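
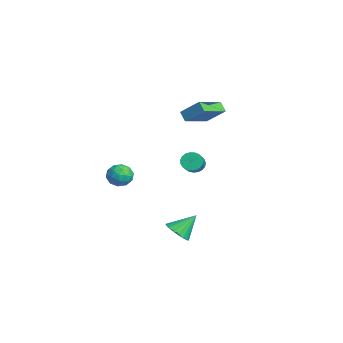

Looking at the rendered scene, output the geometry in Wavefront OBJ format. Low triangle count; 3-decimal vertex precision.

v -2.542 2.381 -0.881
v -2.185 2.259 -1.482
v -1.021 1.817 -0.7
v -1.378 1.939 -0.099
v -2.115 2.541 -1.426
v -0.952 2.098 -0.644
v -2.12 2.794 -1.275
v -0.956 2.352 -0.493
v -2.198 2.977 -1.056
v -1.034 2.535 -0.275
v -2.335 3.056 -0.807
v -1.171 2.614 -0.026
v -2.508 3.019 -0.571
v -1.344 2.577 0.211
v -2.687 2.871 -0.388
v -1.523 2.429 0.394
v -2.84 2.639 -0.29
v -1.677 2.197 0.491
v -2.943 2.362 -0.295
v -1.779 1.92 0.487
v -2.975 2.088 -0.401
v -1.812 1.646 0.381
v -2.933 1.865 -0.59
v -1.77 1.423 0.192
v -2.824 1.732 -0.829
v -1.66 1.289 -0.047
v -2.665 1.71 -1.077
v -1.501 1.268 -0.295
v -2.485 1.805 -1.291
v -1.322 1.362 -0.51
v -2.315 1.999 -1.434
v -1.152 1.556 -0.653
v -1.446 -1.917 -1.513
v -0.95 -1.859 -0.771
v -2.09 -3.101 -0.989
v -1.594 -3.043 -0.247
v -2.227 -2.433 -0.411
v -1.829 -1.702 -0.735
v -1.211 -3.258 -1.025
v -0.813 -2.527 -1.349
v -0.805 -2.688 -0.47
v -1.433 -2.178 -0.09
v -1.607 -2.782 -1.67
v -2.235 -2.272 -1.29
v -1.141 -1.784 -1.188
v -1.899 -3.176 -0.572
v -2.271 -2.817 -0.668
v -1.979 -2.783 -0.232
v -1.658 -1.692 -1.166
v -1.366 -1.657 -0.731
v -2.117 -1.995 -0.519
v -1.674 -3.303 -1.029
v -1.382 -3.268 -0.594
v -1.061 -2.177 -1.528
v -0.769 -2.143 -1.092
v -0.923 -2.965 -1.241
v -0.765 -2.237 -0.575
v -1.143 -2.933 -0.267
v -0.918 -3.06 -0.725
v -0.684 -2.63 -0.915
v -1.134 -1.937 -0.352
v -1.512 -2.633 -0.044
v -1.884 -2.275 -0.14
v -1.65 -1.845 -0.33
v -1.048 -2.425 -0.175
v -1.528 -2.327 -1.716
v -1.906 -3.023 -1.408
v -1.39 -3.115 -1.43
v -1.156 -2.685 -1.62
v -1.897 -2.027 -1.493
v -2.275 -2.723 -1.185
v -2.356 -2.33 -0.845
v -2.122 -1.9 -1.035
v -1.992 -2.535 -1.585
v 3.94 -0.198 -3.206
v 4.795 -0.342 -2.963
v 3.8 0.978 -2.014
v 4.828 -0.056 -3.241
v 4.686 0.202 -3.513
v 4.395 0.38 -3.723
v 4.015 0.445 -3.831
v 3.62 0.381 -3.815
v 3.288 0.203 -3.679
v 3.085 -0.054 -3.448
v 3.052 -0.34 -3.17
v 3.194 -0.598 -2.899
v 3.485 -0.777 -2.688
v 3.865 -0.841 -2.58
v 4.26 -0.778 -2.596
v 4.592 -0.6 -2.733
v -4.017 1.837 2.973
v -3.239 2.843 4.071
v -5.204 3.505 2.286
v -4.426 4.511 3.384
v -3.454 2.009 2.416
v -2.676 3.015 3.514
v -4.641 3.677 1.729
v -3.863 4.683 2.827
f 2 1 5
f 2 5 3
f 3 5 6
f 3 6 4
f 5 1 7
f 5 7 6
f 6 7 8
f 6 8 4
f 7 1 9
f 7 9 8
f 8 9 10
f 8 10 4
f 9 1 11
f 9 11 10
f 10 11 12
f 10 12 4
f 11 1 13
f 11 13 12
f 12 13 14
f 12 14 4
f 13 1 15
f 13 15 14
f 14 15 16
f 14 16 4
f 15 1 17
f 15 17 16
f 16 17 18
f 16 18 4
f 17 1 19
f 17 19 18
f 18 19 20
f 18 20 4
f 19 1 21
f 19 21 20
f 20 21 22
f 20 22 4
f 21 1 23
f 21 23 22
f 22 23 24
f 22 24 4
f 23 1 25
f 23 25 24
f 24 25 26
f 24 26 4
f 25 1 27
f 25 27 26
f 26 27 28
f 26 28 4
f 27 1 29
f 27 29 28
f 28 29 30
f 28 30 4
f 29 1 31
f 29 31 30
f 30 31 32
f 30 32 4
f 31 1 2
f 31 2 32
f 32 2 3
f 32 3 4
f 33 70 49
f 70 44 73
f 49 73 38
f 70 73 49
f 33 49 45
f 49 38 50
f 45 50 34
f 49 50 45
f 33 45 54
f 45 34 55
f 54 55 40
f 45 55 54
f 33 54 66
f 54 40 69
f 66 69 43
f 54 69 66
f 33 66 70
f 66 43 74
f 70 74 44
f 66 74 70
f 34 50 61
f 50 38 64
f 61 64 42
f 50 64 61
f 38 73 51
f 73 44 72
f 51 72 37
f 73 72 51
f 44 74 71
f 74 43 67
f 71 67 35
f 74 67 71
f 43 69 68
f 69 40 56
f 68 56 39
f 69 56 68
f 40 55 60
f 55 34 57
f 60 57 41
f 55 57 60
f 36 62 48
f 62 42 63
f 48 63 37
f 62 63 48
f 36 48 46
f 48 37 47
f 46 47 35
f 48 47 46
f 36 46 53
f 46 35 52
f 53 52 39
f 46 52 53
f 36 53 58
f 53 39 59
f 58 59 41
f 53 59 58
f 36 58 62
f 58 41 65
f 62 65 42
f 58 65 62
f 37 63 51
f 63 42 64
f 51 64 38
f 63 64 51
f 35 47 71
f 47 37 72
f 71 72 44
f 47 72 71
f 39 52 68
f 52 35 67
f 68 67 43
f 52 67 68
f 41 59 60
f 59 39 56
f 60 56 40
f 59 56 60
f 42 65 61
f 65 41 57
f 61 57 34
f 65 57 61
f 76 75 78
f 76 78 77
f 78 75 79
f 78 79 77
f 79 75 80
f 79 80 77
f 80 75 81
f 80 81 77
f 81 75 82
f 81 82 77
f 82 75 83
f 82 83 77
f 83 75 84
f 83 84 77
f 84 75 85
f 84 85 77
f 85 75 86
f 85 86 77
f 86 75 87
f 86 87 77
f 87 75 88
f 87 88 77
f 88 75 89
f 88 89 77
f 89 75 90
f 89 90 77
f 90 75 76
f 90 76 77
f 92 94 91
f 95 92 91
f 91 94 93
f 93 95 91
f 92 98 94
f 96 92 95
f 96 98 92
f 94 98 93
f 97 95 93
f 93 98 97
f 97 96 95
f 98 96 97



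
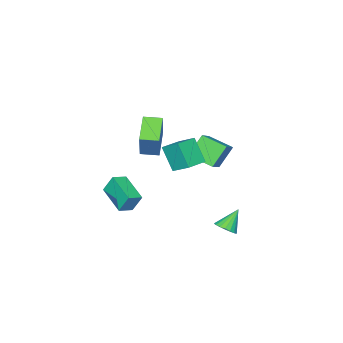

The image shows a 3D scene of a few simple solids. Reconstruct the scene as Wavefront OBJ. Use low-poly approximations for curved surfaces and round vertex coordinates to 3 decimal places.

v -2.343 -4.538 0.221
v -1.664 -3.883 1.996
v -3.027 -3.691 0.17
v -2.347 -3.036 1.945
v -1.073 -3.564 -0.625
v -0.393 -2.909 1.15
v -1.756 -2.717 -0.676
v -1.077 -2.062 1.099
v 2.338 -1.91 -1.103
v 2.059 -1.452 -0.041
v 2.852 -0.195 -1.708
v 2.573 0.263 -0.645
v 3.187 -2.063 -0.815
v 2.908 -1.605 0.248
v 3.701 -0.348 -1.419
v 3.422 0.11 -0.357
v -2.919 -1.099 -0.527
v -3.884 -0.977 0.679
v -3.351 0.307 -1.016
v -4.317 0.429 0.19
v -1.523 -0.309 0.51
v -2.489 -0.187 1.716
v -1.956 1.097 0.021
v -2.921 1.219 1.227
v -0.104 3.77 -2.74
v 0.391 3.551 -2.313
v -1.016 3.85 -1.64
v 0.426 3.856 -2.306
v 0.355 4.144 -2.386
v 0.193 4.358 -2.536
v -0.027 4.456 -2.725
v -0.263 4.417 -2.918
v -0.468 4.251 -3.076
v -0.6 3.989 -3.167
v -0.635 3.684 -3.173
v -0.564 3.396 -3.093
v -0.402 3.182 -2.944
v -0.181 3.085 -2.754
v 0.054 3.123 -2.561
v 0.259 3.289 -2.404
v 0.272 0.7 2.847
v 0.224 1.805 3.585
v 0.4 1.612 1.49
v 0.353 2.717 2.228
v 1.507 0.683 2.952
v 1.46 1.788 3.69
v 1.636 1.595 1.595
v 1.588 2.7 2.333
f 2 4 1
f 5 2 1
f 1 4 3
f 3 5 1
f 2 8 4
f 6 2 5
f 6 8 2
f 4 8 3
f 7 5 3
f 3 8 7
f 7 6 5
f 8 6 7
f 10 12 9
f 13 10 9
f 9 12 11
f 11 13 9
f 10 16 12
f 14 10 13
f 14 16 10
f 12 16 11
f 15 13 11
f 11 16 15
f 15 14 13
f 16 14 15
f 18 20 17
f 21 18 17
f 17 20 19
f 19 21 17
f 18 24 20
f 22 18 21
f 22 24 18
f 20 24 19
f 23 21 19
f 19 24 23
f 23 22 21
f 24 22 23
f 26 25 28
f 26 28 27
f 28 25 29
f 28 29 27
f 29 25 30
f 29 30 27
f 30 25 31
f 30 31 27
f 31 25 32
f 31 32 27
f 32 25 33
f 32 33 27
f 33 25 34
f 33 34 27
f 34 25 35
f 34 35 27
f 35 25 36
f 35 36 27
f 36 25 37
f 36 37 27
f 37 25 38
f 37 38 27
f 38 25 39
f 38 39 27
f 39 25 40
f 39 40 27
f 40 25 26
f 40 26 27
f 42 44 41
f 45 42 41
f 41 44 43
f 43 45 41
f 42 48 44
f 46 42 45
f 46 48 42
f 44 48 43
f 47 45 43
f 43 48 47
f 47 46 45
f 48 46 47



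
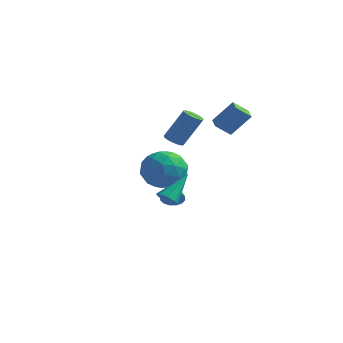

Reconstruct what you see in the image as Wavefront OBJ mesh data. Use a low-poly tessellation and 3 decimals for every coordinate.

v -0.869 1.956 -0.076
v -0.367 2.028 -0.335
v 0.412 2.596 1.337
v -0.091 2.524 1.596
v -0.489 2.271 -0.36
v 0.29 2.839 1.312
v -0.698 2.441 -0.321
v 0.081 3.009 1.351
v -0.946 2.501 -0.225
v -0.168 3.069 1.447
v -1.177 2.435 -0.095
v -0.399 3.003 1.577
v -1.338 2.26 0.039
v -0.559 2.828 1.711
v -1.391 2.015 0.147
v -0.612 2.583 1.819
v -1.324 1.756 0.203
v -0.546 2.325 1.876
v -1.154 1.544 0.196
v -0.375 2.112 1.868
v -0.918 1.425 0.127
v -0.139 1.993 1.799
v -0.671 1.429 0.011
v 0.108 1.997 1.683
v -0.469 1.553 -0.125
v 0.309 2.121 1.547
v -0.36 1.769 -0.25
v 0.419 2.337 1.422
v 0.85 0.176 -0.781
v 1.58 -0.81 -0.689
v -0.7 -1.01 -1.171
v 0.03 -1.996 -1.079
v -0.24 -1.334 -0.078
v 0.718 -0.601 0.164
v 0.162 -1.219 -2.024
v 1.12 -0.486 -1.782
v 1.155 -1.672 -1.457
v 0.907 -1.743 -0.254
v -0.027 -0.077 -1.606
v -0.275 -0.148 -0.403
v 1.351 -0.213 -0.7
v -0.471 -1.607 -1.16
v -0.63 -1.218 -0.571
v -0.201 -1.797 -0.517
v 0.845 -0.091 -0.199
v 1.274 -0.67 -0.145
v 0.204 -0.978 0.214
v -0.394 -1.15 -1.715
v 0.035 -1.729 -1.661
v 1.081 -0.023 -1.343
v 1.51 -0.602 -1.289
v 0.676 -0.842 -2.074
v 1.531 -1.299 -1.098
v 0.619 -1.996 -1.327
v 0.697 -1.539 -1.883
v 1.26 -1.108 -1.741
v 1.385 -1.341 -0.391
v 0.473 -2.038 -0.62
v 0.315 -1.649 -0.032
v 0.878 -1.218 0.11
v 1.135 -1.847 -0.842
v 0.407 0.218 -1.24
v -0.505 -0.479 -1.469
v 0.002 -0.602 -1.97
v 0.565 -0.171 -1.828
v 0.261 0.176 -0.533
v -0.651 -0.521 -0.762
v -0.38 -0.712 -0.119
v 0.183 -0.281 0.023
v -0.255 0.027 -1.018
v 2.307 0.662 1.801
v 3.124 1.178 2.974
v 1.739 1.326 1.904
v 2.556 1.842 3.078
v 2.844 1.218 1.182
v 3.661 1.734 2.356
v 2.276 1.882 1.286
v 3.093 2.398 2.459
v -0.888 1.862 -3.983
v -0.425 1.931 -3.547
v -1.772 3.338 -3.277
v -0.327 2.113 -3.806
v -0.379 2.228 -4.112
v -0.568 2.245 -4.384
v -0.843 2.159 -4.548
v -1.13 1.993 -4.561
v -1.352 1.793 -4.419
v -1.449 1.61 -4.16
v -1.397 1.495 -3.854
v -1.208 1.479 -3.582
v -0.933 1.565 -3.418
v -0.647 1.73 -3.405
v 2.778 -4.224 -1.322
v 3.266 -4.075 -1.597
v 3.102 -2.956 -0.058
v 2.914 -3.844 -1.738
v 2.482 -3.836 -1.636
v 2.224 -4.055 -1.349
v 2.289 -4.373 -1.047
v 2.641 -4.604 -0.906
v 3.073 -4.613 -1.008
v 3.332 -4.394 -1.294
f 2 1 5
f 2 5 3
f 3 5 6
f 3 6 4
f 5 1 7
f 5 7 6
f 6 7 8
f 6 8 4
f 7 1 9
f 7 9 8
f 8 9 10
f 8 10 4
f 9 1 11
f 9 11 10
f 10 11 12
f 10 12 4
f 11 1 13
f 11 13 12
f 12 13 14
f 12 14 4
f 13 1 15
f 13 15 14
f 14 15 16
f 14 16 4
f 15 1 17
f 15 17 16
f 16 17 18
f 16 18 4
f 17 1 19
f 17 19 18
f 18 19 20
f 18 20 4
f 19 1 21
f 19 21 20
f 20 21 22
f 20 22 4
f 21 1 23
f 21 23 22
f 22 23 24
f 22 24 4
f 23 1 25
f 23 25 24
f 24 25 26
f 24 26 4
f 25 1 27
f 25 27 26
f 26 27 28
f 26 28 4
f 27 1 2
f 27 2 28
f 28 2 3
f 28 3 4
f 29 66 45
f 66 40 69
f 45 69 34
f 66 69 45
f 29 45 41
f 45 34 46
f 41 46 30
f 45 46 41
f 29 41 50
f 41 30 51
f 50 51 36
f 41 51 50
f 29 50 62
f 50 36 65
f 62 65 39
f 50 65 62
f 29 62 66
f 62 39 70
f 66 70 40
f 62 70 66
f 30 46 57
f 46 34 60
f 57 60 38
f 46 60 57
f 34 69 47
f 69 40 68
f 47 68 33
f 69 68 47
f 40 70 67
f 70 39 63
f 67 63 31
f 70 63 67
f 39 65 64
f 65 36 52
f 64 52 35
f 65 52 64
f 36 51 56
f 51 30 53
f 56 53 37
f 51 53 56
f 32 58 44
f 58 38 59
f 44 59 33
f 58 59 44
f 32 44 42
f 44 33 43
f 42 43 31
f 44 43 42
f 32 42 49
f 42 31 48
f 49 48 35
f 42 48 49
f 32 49 54
f 49 35 55
f 54 55 37
f 49 55 54
f 32 54 58
f 54 37 61
f 58 61 38
f 54 61 58
f 33 59 47
f 59 38 60
f 47 60 34
f 59 60 47
f 31 43 67
f 43 33 68
f 67 68 40
f 43 68 67
f 35 48 64
f 48 31 63
f 64 63 39
f 48 63 64
f 37 55 56
f 55 35 52
f 56 52 36
f 55 52 56
f 38 61 57
f 61 37 53
f 57 53 30
f 61 53 57
f 72 74 71
f 75 72 71
f 71 74 73
f 73 75 71
f 72 78 74
f 76 72 75
f 76 78 72
f 74 78 73
f 77 75 73
f 73 78 77
f 77 76 75
f 78 76 77
f 80 79 82
f 80 82 81
f 82 79 83
f 82 83 81
f 83 79 84
f 83 84 81
f 84 79 85
f 84 85 81
f 85 79 86
f 85 86 81
f 86 79 87
f 86 87 81
f 87 79 88
f 87 88 81
f 88 79 89
f 88 89 81
f 89 79 90
f 89 90 81
f 90 79 91
f 90 91 81
f 91 79 92
f 91 92 81
f 92 79 80
f 92 80 81
f 94 93 96
f 94 96 95
f 96 93 97
f 96 97 95
f 97 93 98
f 97 98 95
f 98 93 99
f 98 99 95
f 99 93 100
f 99 100 95
f 100 93 101
f 100 101 95
f 101 93 102
f 101 102 95
f 102 93 94
f 102 94 95



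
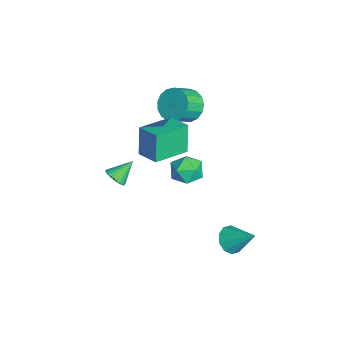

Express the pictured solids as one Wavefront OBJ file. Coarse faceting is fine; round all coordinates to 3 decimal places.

v 1.247 -2.407 -0.24
v 1.841 -2.251 -0.098
v 0.813 -1.513 0.6
v 1.794 -2.098 -0.285
v 1.664 -1.992 -0.465
v 1.471 -1.95 -0.611
v 1.243 -1.976 -0.7
v 1.016 -2.069 -0.719
v 0.824 -2.212 -0.665
v 0.697 -2.386 -0.546
v 0.653 -2.562 -0.381
v 0.699 -2.715 -0.194
v 0.829 -2.821 -0.014
v 1.022 -2.864 0.132
v 1.25 -2.837 0.221
v 1.477 -2.745 0.24
v 1.669 -2.601 0.186
v 1.797 -2.428 0.067
v -2.226 2.069 -2.803
v -1.56 2.071 -3.504
v -2.32 0.509 -2.896
v -1.654 0.511 -3.597
v -1.404 0.742 -2.692
v -1.346 1.706 -2.634
v -2.534 0.874 -3.766
v -2.476 1.838 -3.708
v -1.75 1.333 -4.099
v -1.052 1.251 -3.435
v -2.828 1.329 -2.965
v -2.13 1.247 -2.301
v -3.515 1.483 0.615
v -2.971 1.2 -0.161
v -2.36 0.373 0.568
v -2.905 0.657 1.345
v -2.72 1.554 0.03
v -2.11 0.727 0.759
v -2.652 1.891 0.355
v -2.041 1.065 1.084
v -2.781 2.136 0.74
v -2.171 1.309 1.469
v -3.079 2.23 1.096
v -2.468 1.404 1.826
v -3.476 2.154 1.342
v -2.866 1.328 2.072
v -3.883 1.924 1.422
v -3.272 1.098 2.151
v -4.205 1.593 1.317
v -3.595 0.767 2.046
v -4.369 1.237 1.051
v -3.759 0.41 1.78
v -4.338 0.937 0.685
v -3.727 0.111 1.415
v -4.118 0.762 0.304
v -3.508 -0.064 1.033
v -3.76 0.753 -0.007
v -3.15 -0.073 0.723
v -3.346 0.911 -0.175
v -2.736 0.084 0.555
v 3.082 3.079 -3.821
v 3.519 2.456 -3.546
v 3.878 4.141 -2.679
v 3.773 2.669 -3.921
v 3.762 3.039 -4.258
v 3.492 3.425 -4.428
v 3.065 3.678 -4.366
v 2.644 3.703 -4.095
v 2.391 3.49 -3.72
v 2.401 3.12 -3.383
v 2.672 2.734 -3.213
v 3.099 2.48 -3.275
v -0.661 -1.168 -0.359
v -1.173 -1.096 1.282
v -1.828 0.46 -0.794
v -2.34 0.532 0.847
v 0.32 -0.392 -0.087
v -0.192 -0.32 1.554
v -0.847 1.236 -0.522
v -1.359 1.308 1.119
f 2 1 4
f 2 4 3
f 4 1 5
f 4 5 3
f 5 1 6
f 5 6 3
f 6 1 7
f 6 7 3
f 7 1 8
f 7 8 3
f 8 1 9
f 8 9 3
f 9 1 10
f 9 10 3
f 10 1 11
f 10 11 3
f 11 1 12
f 11 12 3
f 12 1 13
f 12 13 3
f 13 1 14
f 13 14 3
f 14 1 15
f 14 15 3
f 15 1 16
f 15 16 3
f 16 1 17
f 16 17 3
f 17 1 18
f 17 18 3
f 18 1 2
f 18 2 3
f 19 30 24
f 19 24 20
f 19 20 26
f 19 26 29
f 19 29 30
f 20 24 28
f 24 30 23
f 30 29 21
f 29 26 25
f 26 20 27
f 22 28 23
f 22 23 21
f 22 21 25
f 22 25 27
f 22 27 28
f 23 28 24
f 21 23 30
f 25 21 29
f 27 25 26
f 28 27 20
f 32 31 35
f 32 35 33
f 33 35 36
f 33 36 34
f 35 31 37
f 35 37 36
f 36 37 38
f 36 38 34
f 37 31 39
f 37 39 38
f 38 39 40
f 38 40 34
f 39 31 41
f 39 41 40
f 40 41 42
f 40 42 34
f 41 31 43
f 41 43 42
f 42 43 44
f 42 44 34
f 43 31 45
f 43 45 44
f 44 45 46
f 44 46 34
f 45 31 47
f 45 47 46
f 46 47 48
f 46 48 34
f 47 31 49
f 47 49 48
f 48 49 50
f 48 50 34
f 49 31 51
f 49 51 50
f 50 51 52
f 50 52 34
f 51 31 53
f 51 53 52
f 52 53 54
f 52 54 34
f 53 31 55
f 53 55 54
f 54 55 56
f 54 56 34
f 55 31 57
f 55 57 56
f 56 57 58
f 56 58 34
f 57 31 32
f 57 32 58
f 58 32 33
f 58 33 34
f 60 59 62
f 60 62 61
f 62 59 63
f 62 63 61
f 63 59 64
f 63 64 61
f 64 59 65
f 64 65 61
f 65 59 66
f 65 66 61
f 66 59 67
f 66 67 61
f 67 59 68
f 67 68 61
f 68 59 69
f 68 69 61
f 69 59 70
f 69 70 61
f 70 59 60
f 70 60 61
f 72 74 71
f 75 72 71
f 71 74 73
f 73 75 71
f 72 78 74
f 76 72 75
f 76 78 72
f 74 78 73
f 77 75 73
f 73 78 77
f 77 76 75
f 78 76 77



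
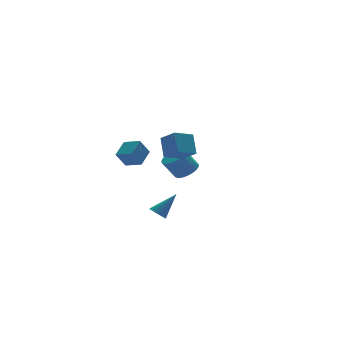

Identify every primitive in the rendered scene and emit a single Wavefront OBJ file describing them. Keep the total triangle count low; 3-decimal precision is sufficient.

v -0.951 -4.031 3.203
v -0.552 -4.973 3.868
v -0.728 -3.166 4.294
v -0.33 -4.108 4.959
v 0.27 -3.812 2.781
v 0.668 -4.754 3.446
v 0.492 -2.947 3.872
v 0.891 -3.889 4.537
v 0.93 0.763 -3.408
v 1.337 0.933 -3.816
v 2.19 0.857 -2.112
v 1.224 1.18 -3.724
v 1.044 1.332 -3.56
v 0.837 1.354 -3.361
v 0.652 1.24 -3.173
v 0.531 1.017 -3.039
v 0.501 0.735 -2.99
v 0.57 0.46 -3.036
v 0.721 0.254 -3.168
v 0.92 0.165 -3.355
v 1.121 0.213 -3.554
v 1.279 0.386 -3.72
v 1.357 0.646 -3.814
v 0.266 2.855 0.798
v 1.148 3.606 1.409
v -0.326 3.821 0.465
v 0.557 4.571 1.077
v 0.923 2.909 -0.217
v 1.806 3.659 0.395
v 0.332 3.874 -0.549
v 1.214 4.625 0.062
v 3.577 2.289 -0.954
v 4.084 1.747 -0.54
v 3.309 1.949 0.669
v 2.803 2.491 0.254
v 4.247 2.056 -0.486
v 3.473 2.258 0.723
v 4.295 2.405 -0.514
v 3.52 2.607 0.695
v 4.218 2.735 -0.618
v 3.444 2.936 0.591
v 4.031 2.987 -0.78
v 3.256 3.188 0.429
v 3.765 3.118 -0.972
v 2.99 3.319 0.237
v 3.467 3.106 -1.161
v 2.692 3.308 0.048
v 3.188 2.953 -1.315
v 2.413 3.155 -0.106
v 2.976 2.685 -1.406
v 2.201 2.887 -0.197
v 2.868 2.349 -1.419
v 2.093 2.55 -0.21
v 2.883 2.002 -1.352
v 2.108 2.204 -0.143
v 3.018 1.705 -1.216
v 2.243 1.907 -0.007
v 3.25 1.509 -1.035
v 2.475 1.711 0.174
v 3.538 1.448 -0.84
v 2.763 1.649 0.369
v 3.833 1.532 -0.665
v 3.058 1.734 0.544
f 2 4 1
f 5 2 1
f 1 4 3
f 3 5 1
f 2 8 4
f 6 2 5
f 6 8 2
f 4 8 3
f 7 5 3
f 3 8 7
f 7 6 5
f 8 6 7
f 10 9 12
f 10 12 11
f 12 9 13
f 12 13 11
f 13 9 14
f 13 14 11
f 14 9 15
f 14 15 11
f 15 9 16
f 15 16 11
f 16 9 17
f 16 17 11
f 17 9 18
f 17 18 11
f 18 9 19
f 18 19 11
f 19 9 20
f 19 20 11
f 20 9 21
f 20 21 11
f 21 9 22
f 21 22 11
f 22 9 23
f 22 23 11
f 23 9 10
f 23 10 11
f 25 27 24
f 28 25 24
f 24 27 26
f 26 28 24
f 25 31 27
f 29 25 28
f 29 31 25
f 27 31 26
f 30 28 26
f 26 31 30
f 30 29 28
f 31 29 30
f 33 32 36
f 33 36 34
f 34 36 37
f 34 37 35
f 36 32 38
f 36 38 37
f 37 38 39
f 37 39 35
f 38 32 40
f 38 40 39
f 39 40 41
f 39 41 35
f 40 32 42
f 40 42 41
f 41 42 43
f 41 43 35
f 42 32 44
f 42 44 43
f 43 44 45
f 43 45 35
f 44 32 46
f 44 46 45
f 45 46 47
f 45 47 35
f 46 32 48
f 46 48 47
f 47 48 49
f 47 49 35
f 48 32 50
f 48 50 49
f 49 50 51
f 49 51 35
f 50 32 52
f 50 52 51
f 51 52 53
f 51 53 35
f 52 32 54
f 52 54 53
f 53 54 55
f 53 55 35
f 54 32 56
f 54 56 55
f 55 56 57
f 55 57 35
f 56 32 58
f 56 58 57
f 57 58 59
f 57 59 35
f 58 32 60
f 58 60 59
f 59 60 61
f 59 61 35
f 60 32 62
f 60 62 61
f 61 62 63
f 61 63 35
f 62 32 33
f 62 33 63
f 63 33 34
f 63 34 35



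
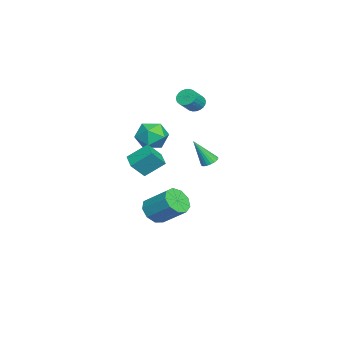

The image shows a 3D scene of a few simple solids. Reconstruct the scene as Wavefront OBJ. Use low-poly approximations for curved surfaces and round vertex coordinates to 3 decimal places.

v 3.834 3.135 2.085
v 4.306 2.911 1.915
v 3.966 2.225 3.655
v 4.379 3.101 2.019
v 4.357 3.297 2.135
v 4.244 3.465 2.241
v 4.061 3.576 2.321
v 3.838 3.611 2.36
v 3.615 3.563 2.351
v 3.429 3.442 2.297
v 3.313 3.267 2.205
v 3.288 3.069 2.093
v 3.356 2.883 1.979
v 3.507 2.741 1.884
v 3.715 2.666 1.823
v 3.943 2.673 1.808
v 4.152 2.759 1.84
v 1.743 -1.161 0.408
v 2.26 -1.856 1.391
v 1.489 0.013 1.372
v 2.006 -0.681 2.355
v 2.774 -0.739 0.165
v 3.291 -1.433 1.148
v 2.52 0.436 1.129
v 3.037 -0.259 2.112
v -4.378 1.138 3.167
v -3.957 1.01 2.662
v -3.081 0.554 3.508
v -3.502 0.682 4.013
v -3.889 1.255 2.724
v -3.013 0.799 3.57
v -3.896 1.482 2.854
v -3.02 1.026 3.699
v -3.976 1.657 3.031
v -3.101 1.201 3.877
v -4.118 1.752 3.229
v -3.242 1.296 4.075
v -4.299 1.754 3.418
v -3.423 1.298 4.263
v -4.492 1.663 3.568
v -3.616 1.207 4.414
v -4.668 1.491 3.658
v -3.792 1.035 4.503
v -4.799 1.266 3.672
v -3.923 0.81 4.518
v -4.867 1.021 3.61
v -3.991 0.565 4.456
v -4.86 0.794 3.481
v -3.984 0.338 4.326
v -4.779 0.619 3.303
v -3.904 0.163 4.149
v -4.638 0.524 3.105
v -3.762 0.068 3.951
v -4.457 0.522 2.917
v -3.581 0.066 3.762
v -4.264 0.613 2.766
v -3.388 0.157 3.612
v -4.088 0.785 2.677
v -3.212 0.329 3.522
v -3.949 -0.939 1.489
v -3.164 -0.561 0.729
v -4.396 -2.339 0.331
v -3.611 -1.961 -0.429
v -3.269 -2.423 0.574
v -2.992 -1.558 1.29
v -4.568 -1.342 -0.23
v -4.291 -0.477 0.486
v -3.546 -0.81 -0.333
v -2.743 -1.478 0.164
v -4.817 -1.422 0.896
v -4.014 -2.09 1.393
v -0.988 -0.806 -4.482
v -0.337 -1.444 -4.047
v 0.26 0.029 -2.784
v -0.392 0.666 -3.218
v -0.031 -1.116 -4.573
v 0.565 0.357 -3.31
v -0.174 -0.643 -5.056
v 0.423 0.829 -3.793
v -0.698 -0.247 -5.271
v -0.101 1.226 -4.008
v -1.358 -0.112 -5.116
v -0.761 1.36 -3.853
v -1.845 -0.303 -4.664
v -1.248 1.17 -3.401
v -1.931 -0.728 -4.127
v -1.334 0.744 -2.864
v -1.576 -1.191 -3.756
v -0.98 0.282 -2.493
v -0.947 -1.473 -3.724
v -0.35 -0 -2.461
f 2 1 4
f 2 4 3
f 4 1 5
f 4 5 3
f 5 1 6
f 5 6 3
f 6 1 7
f 6 7 3
f 7 1 8
f 7 8 3
f 8 1 9
f 8 9 3
f 9 1 10
f 9 10 3
f 10 1 11
f 10 11 3
f 11 1 12
f 11 12 3
f 12 1 13
f 12 13 3
f 13 1 14
f 13 14 3
f 14 1 15
f 14 15 3
f 15 1 16
f 15 16 3
f 16 1 17
f 16 17 3
f 17 1 2
f 17 2 3
f 19 21 18
f 22 19 18
f 18 21 20
f 20 22 18
f 19 25 21
f 23 19 22
f 23 25 19
f 21 25 20
f 24 22 20
f 20 25 24
f 24 23 22
f 25 23 24
f 27 26 30
f 27 30 28
f 28 30 31
f 28 31 29
f 30 26 32
f 30 32 31
f 31 32 33
f 31 33 29
f 32 26 34
f 32 34 33
f 33 34 35
f 33 35 29
f 34 26 36
f 34 36 35
f 35 36 37
f 35 37 29
f 36 26 38
f 36 38 37
f 37 38 39
f 37 39 29
f 38 26 40
f 38 40 39
f 39 40 41
f 39 41 29
f 40 26 42
f 40 42 41
f 41 42 43
f 41 43 29
f 42 26 44
f 42 44 43
f 43 44 45
f 43 45 29
f 44 26 46
f 44 46 45
f 45 46 47
f 45 47 29
f 46 26 48
f 46 48 47
f 47 48 49
f 47 49 29
f 48 26 50
f 48 50 49
f 49 50 51
f 49 51 29
f 50 26 52
f 50 52 51
f 51 52 53
f 51 53 29
f 52 26 54
f 52 54 53
f 53 54 55
f 53 55 29
f 54 26 56
f 54 56 55
f 55 56 57
f 55 57 29
f 56 26 58
f 56 58 57
f 57 58 59
f 57 59 29
f 58 26 27
f 58 27 59
f 59 27 28
f 59 28 29
f 60 71 65
f 60 65 61
f 60 61 67
f 60 67 70
f 60 70 71
f 61 65 69
f 65 71 64
f 71 70 62
f 70 67 66
f 67 61 68
f 63 69 64
f 63 64 62
f 63 62 66
f 63 66 68
f 63 68 69
f 64 69 65
f 62 64 71
f 66 62 70
f 68 66 67
f 69 68 61
f 73 72 76
f 73 76 74
f 74 76 77
f 74 77 75
f 76 72 78
f 76 78 77
f 77 78 79
f 77 79 75
f 78 72 80
f 78 80 79
f 79 80 81
f 79 81 75
f 80 72 82
f 80 82 81
f 81 82 83
f 81 83 75
f 82 72 84
f 82 84 83
f 83 84 85
f 83 85 75
f 84 72 86
f 84 86 85
f 85 86 87
f 85 87 75
f 86 72 88
f 86 88 87
f 87 88 89
f 87 89 75
f 88 72 90
f 88 90 89
f 89 90 91
f 89 91 75
f 90 72 73
f 90 73 91
f 91 73 74
f 91 74 75



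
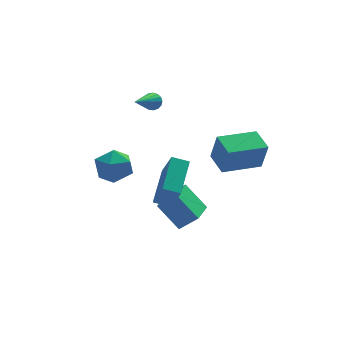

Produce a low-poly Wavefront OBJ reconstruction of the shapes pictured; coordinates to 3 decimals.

v -0.415 -1.958 -2.41
v -1.193 -1.028 -1.205
v 0.549 -0.509 -2.907
v -0.229 0.422 -1.701
v 0.449 -2.262 -1.619
v -0.329 -1.331 -0.413
v 1.413 -0.812 -2.115
v 0.635 0.118 -0.91
v -0.091 2.967 3.433
v 0.237 2.561 3.339
v -1.409 1.653 4.527
v 0.321 2.658 3.558
v 0.312 2.826 3.748
v 0.21 3.026 3.865
v 0.039 3.213 3.884
v -0.161 3.343 3.8
v -0.345 3.388 3.631
v -0.471 3.336 3.417
v -0.51 3.2 3.206
v -0.452 3.01 3.048
v -0.312 2.811 2.978
v -0.121 2.647 3.011
v 0.077 2.557 3.142
v -1.961 -2.73 0.511
v -1.786 -3.595 2.045
v -0.95 -1.07 1.332
v -0.775 -1.935 2.866
v -1.185 -3.065 0.234
v -1.01 -3.93 1.768
v -0.174 -1.405 1.055
v 0.001 -2.27 2.589
v -3.763 0.157 1.156
v -2.712 0.239 1.033
v -3.528 -1.039 2.367
v -2.477 -0.957 2.244
v -3.025 -0.156 2.676
v -3.17 0.583 1.927
v -3.07 -1.383 1.473
v -3.215 -0.644 0.724
v -2.283 -0.713 1.229
v -2.255 0.046 1.972
v -3.985 -0.846 1.428
v -3.957 -0.087 2.171
v 1.737 -1.926 1.174
v 1.938 -2.234 2.721
v 1.635 -0.618 1.448
v 1.836 -0.926 2.995
v 3.824 -1.714 0.945
v 4.025 -2.022 2.492
v 3.722 -0.406 1.219
v 3.923 -0.714 2.766
f 2 4 1
f 5 2 1
f 1 4 3
f 3 5 1
f 2 8 4
f 6 2 5
f 6 8 2
f 4 8 3
f 7 5 3
f 3 8 7
f 7 6 5
f 8 6 7
f 10 9 12
f 10 12 11
f 12 9 13
f 12 13 11
f 13 9 14
f 13 14 11
f 14 9 15
f 14 15 11
f 15 9 16
f 15 16 11
f 16 9 17
f 16 17 11
f 17 9 18
f 17 18 11
f 18 9 19
f 18 19 11
f 19 9 20
f 19 20 11
f 20 9 21
f 20 21 11
f 21 9 22
f 21 22 11
f 22 9 23
f 22 23 11
f 23 9 10
f 23 10 11
f 25 27 24
f 28 25 24
f 24 27 26
f 26 28 24
f 25 31 27
f 29 25 28
f 29 31 25
f 27 31 26
f 30 28 26
f 26 31 30
f 30 29 28
f 31 29 30
f 32 43 37
f 32 37 33
f 32 33 39
f 32 39 42
f 32 42 43
f 33 37 41
f 37 43 36
f 43 42 34
f 42 39 38
f 39 33 40
f 35 41 36
f 35 36 34
f 35 34 38
f 35 38 40
f 35 40 41
f 36 41 37
f 34 36 43
f 38 34 42
f 40 38 39
f 41 40 33
f 45 47 44
f 48 45 44
f 44 47 46
f 46 48 44
f 45 51 47
f 49 45 48
f 49 51 45
f 47 51 46
f 50 48 46
f 46 51 50
f 50 49 48
f 51 49 50



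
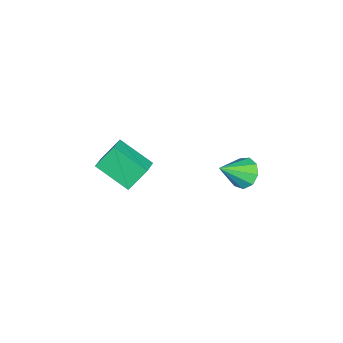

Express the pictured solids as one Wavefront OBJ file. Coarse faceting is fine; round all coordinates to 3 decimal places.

v 0.141 -2.632 -3.027
v -0.359 -1.763 -1.898
v 0.858 -0.945 -4.009
v 0.358 -0.076 -2.88
v 1.282 -2.764 -2.42
v 0.782 -1.895 -1.291
v 1.999 -1.077 -3.402
v 1.499 -0.208 -2.273
v 3.226 4.501 0.031
v 3.949 4.539 -0.433
v 4.014 3.399 1.169
v 3.95 4.962 -0.025
v 3.612 5.169 0.41
v 3.094 5.064 0.667
v 2.637 4.696 0.626
v 2.456 4.236 0.307
v 2.635 3.9 -0.142
v 3.091 3.846 -0.51
v 3.61 4.098 -0.625
f 2 4 1
f 5 2 1
f 1 4 3
f 3 5 1
f 2 8 4
f 6 2 5
f 6 8 2
f 4 8 3
f 7 5 3
f 3 8 7
f 7 6 5
f 8 6 7
f 10 9 12
f 10 12 11
f 12 9 13
f 12 13 11
f 13 9 14
f 13 14 11
f 14 9 15
f 14 15 11
f 15 9 16
f 15 16 11
f 16 9 17
f 16 17 11
f 17 9 18
f 17 18 11
f 18 9 19
f 18 19 11
f 19 9 10
f 19 10 11



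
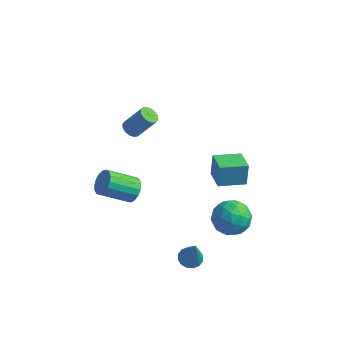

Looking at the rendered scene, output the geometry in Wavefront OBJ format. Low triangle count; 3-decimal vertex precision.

v -2.198 0.78 -3.638
v -1.763 0.907 -2.99
v -3.047 -0.074 -1.935
v -3.482 -0.2 -2.582
v -1.998 1.203 -3.001
v -3.282 0.222 -1.946
v -2.278 1.402 -3.157
v -3.563 0.422 -2.102
v -2.541 1.459 -3.424
v -3.825 0.478 -2.369
v -2.724 1.361 -3.739
v -4.009 0.38 -2.684
v -2.787 1.129 -4.031
v -4.072 0.148 -2.976
v -2.716 0.818 -4.233
v -4 -0.163 -3.178
v -2.525 0.498 -4.299
v -3.809 -0.483 -3.244
v -2.26 0.242 -4.213
v -3.544 -0.738 -3.158
v -1.98 0.111 -3.995
v -3.264 -0.87 -2.94
v -1.75 0.132 -3.695
v -3.035 -0.849 -2.64
v -1.623 0.302 -3.383
v -2.907 -0.679 -2.327
v -1.628 0.582 -3.128
v -2.912 -0.399 -2.073
v 2.882 -2.527 -3.653
v 3.294 -3 -3.859
v 3.338 -2.893 -1.907
v 3.484 -2.716 -3.849
v 3.512 -2.381 -3.786
v 3.372 -2.086 -3.688
v 3.1 -1.909 -3.58
v 2.77 -1.897 -3.491
v 2.471 -2.055 -3.446
v 2.281 -2.339 -3.456
v 2.253 -2.673 -3.519
v 2.393 -2.969 -3.617
v 2.665 -3.146 -3.725
v 2.995 -3.157 -3.814
v 3.006 1.787 -3.256
v 4.123 1.758 -3.459
v 2.997 -0.038 -3.041
v 4.114 -0.067 -3.244
v 3.723 0.401 -2.286
v 3.729 1.529 -2.419
v 3.391 0.191 -4.081
v 3.397 1.319 -4.214
v 4.361 0.772 -3.969
v 4.566 0.901 -2.86
v 2.554 0.819 -3.64
v 2.759 0.948 -2.531
v 3.565 1.933 -3.376
v 3.555 -0.213 -3.124
v 3.325 0.062 -2.561
v 3.982 0.045 -2.68
v 3.333 1.798 -2.765
v 3.99 1.781 -2.884
v 3.755 0.983 -2.195
v 3.13 -0.061 -3.616
v 3.787 -0.078 -3.735
v 3.138 1.675 -3.82
v 3.795 1.658 -3.939
v 3.365 0.737 -4.305
v 4.361 1.336 -3.796
v 4.357 0.263 -3.669
v 3.932 0.415 -4.161
v 3.935 1.078 -4.239
v 4.482 1.412 -3.143
v 4.477 0.339 -3.017
v 4.248 0.614 -2.454
v 4.251 1.277 -2.532
v 4.622 0.832 -3.443
v 2.643 1.381 -3.483
v 2.638 0.308 -3.357
v 2.869 0.443 -3.968
v 2.872 1.106 -4.046
v 2.763 1.457 -2.831
v 2.759 0.384 -2.704
v 3.185 0.642 -2.261
v 3.188 1.305 -2.339
v 2.498 0.888 -3.057
v 1.87 2.713 -3.144
v 1.8 3.066 -1.853
v 0.951 3.743 -3.476
v 0.881 4.097 -2.185
v 3.079 3.723 -3.355
v 3.009 4.077 -2.064
v 2.16 4.754 -3.687
v 2.09 5.107 -2.396
v -2.268 0.85 1.802
v -1.889 0.461 1.663
v -1.012 0.862 2.94
v -1.392 1.25 3.078
v -1.803 0.703 1.528
v -0.926 1.104 2.805
v -1.841 0.983 1.466
v -0.964 1.384 2.743
v -1.993 1.228 1.494
v -1.117 1.629 2.771
v -2.22 1.371 1.604
v -1.343 1.772 2.881
v -2.459 1.375 1.768
v -1.582 1.776 3.045
v -2.648 1.238 1.94
v -1.771 1.639 3.217
v -2.734 0.996 2.075
v -1.857 1.397 3.352
v -2.696 0.716 2.137
v -1.819 1.117 3.414
v -2.543 0.471 2.109
v -1.667 0.872 3.386
v -2.317 0.328 1.999
v -1.44 0.729 3.276
v -2.078 0.324 1.835
v -1.201 0.725 3.112
f 2 1 5
f 2 5 3
f 3 5 6
f 3 6 4
f 5 1 7
f 5 7 6
f 6 7 8
f 6 8 4
f 7 1 9
f 7 9 8
f 8 9 10
f 8 10 4
f 9 1 11
f 9 11 10
f 10 11 12
f 10 12 4
f 11 1 13
f 11 13 12
f 12 13 14
f 12 14 4
f 13 1 15
f 13 15 14
f 14 15 16
f 14 16 4
f 15 1 17
f 15 17 16
f 16 17 18
f 16 18 4
f 17 1 19
f 17 19 18
f 18 19 20
f 18 20 4
f 19 1 21
f 19 21 20
f 20 21 22
f 20 22 4
f 21 1 23
f 21 23 22
f 22 23 24
f 22 24 4
f 23 1 25
f 23 25 24
f 24 25 26
f 24 26 4
f 25 1 27
f 25 27 26
f 26 27 28
f 26 28 4
f 27 1 2
f 27 2 28
f 28 2 3
f 28 3 4
f 30 29 32
f 30 32 31
f 32 29 33
f 32 33 31
f 33 29 34
f 33 34 31
f 34 29 35
f 34 35 31
f 35 29 36
f 35 36 31
f 36 29 37
f 36 37 31
f 37 29 38
f 37 38 31
f 38 29 39
f 38 39 31
f 39 29 40
f 39 40 31
f 40 29 41
f 40 41 31
f 41 29 42
f 41 42 31
f 42 29 30
f 42 30 31
f 43 80 59
f 80 54 83
f 59 83 48
f 80 83 59
f 43 59 55
f 59 48 60
f 55 60 44
f 59 60 55
f 43 55 64
f 55 44 65
f 64 65 50
f 55 65 64
f 43 64 76
f 64 50 79
f 76 79 53
f 64 79 76
f 43 76 80
f 76 53 84
f 80 84 54
f 76 84 80
f 44 60 71
f 60 48 74
f 71 74 52
f 60 74 71
f 48 83 61
f 83 54 82
f 61 82 47
f 83 82 61
f 54 84 81
f 84 53 77
f 81 77 45
f 84 77 81
f 53 79 78
f 79 50 66
f 78 66 49
f 79 66 78
f 50 65 70
f 65 44 67
f 70 67 51
f 65 67 70
f 46 72 58
f 72 52 73
f 58 73 47
f 72 73 58
f 46 58 56
f 58 47 57
f 56 57 45
f 58 57 56
f 46 56 63
f 56 45 62
f 63 62 49
f 56 62 63
f 46 63 68
f 63 49 69
f 68 69 51
f 63 69 68
f 46 68 72
f 68 51 75
f 72 75 52
f 68 75 72
f 47 73 61
f 73 52 74
f 61 74 48
f 73 74 61
f 45 57 81
f 57 47 82
f 81 82 54
f 57 82 81
f 49 62 78
f 62 45 77
f 78 77 53
f 62 77 78
f 51 69 70
f 69 49 66
f 70 66 50
f 69 66 70
f 52 75 71
f 75 51 67
f 71 67 44
f 75 67 71
f 86 88 85
f 89 86 85
f 85 88 87
f 87 89 85
f 86 92 88
f 90 86 89
f 90 92 86
f 88 92 87
f 91 89 87
f 87 92 91
f 91 90 89
f 92 90 91
f 94 93 97
f 94 97 95
f 95 97 98
f 95 98 96
f 97 93 99
f 97 99 98
f 98 99 100
f 98 100 96
f 99 93 101
f 99 101 100
f 100 101 102
f 100 102 96
f 101 93 103
f 101 103 102
f 102 103 104
f 102 104 96
f 103 93 105
f 103 105 104
f 104 105 106
f 104 106 96
f 105 93 107
f 105 107 106
f 106 107 108
f 106 108 96
f 107 93 109
f 107 109 108
f 108 109 110
f 108 110 96
f 109 93 111
f 109 111 110
f 110 111 112
f 110 112 96
f 111 93 113
f 111 113 112
f 112 113 114
f 112 114 96
f 113 93 115
f 113 115 114
f 114 115 116
f 114 116 96
f 115 93 117
f 115 117 116
f 116 117 118
f 116 118 96
f 117 93 94
f 117 94 118
f 118 94 95
f 118 95 96



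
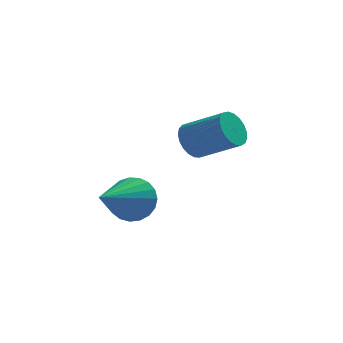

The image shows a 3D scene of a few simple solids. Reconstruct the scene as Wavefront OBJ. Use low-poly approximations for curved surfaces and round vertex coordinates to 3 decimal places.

v 2.426 2.014 -1.257
v 2.849 2.3 -1.766
v 4.156 1.711 -1.011
v 3.734 1.426 -0.503
v 2.833 2.522 -1.565
v 4.14 1.933 -0.811
v 2.747 2.657 -1.312
v 4.054 2.068 -0.558
v 2.606 2.68 -1.049
v 3.913 2.091 -0.295
v 2.434 2.588 -0.822
v 3.741 1.999 -0.068
v 2.26 2.397 -0.67
v 3.567 1.808 0.084
v 2.115 2.14 -0.62
v 3.422 1.551 0.134
v 2.024 1.861 -0.68
v 3.331 1.272 0.074
v 2.003 1.609 -0.84
v 3.31 1.02 -0.085
v 2.054 1.427 -1.072
v 3.362 0.838 -0.317
v 2.171 1.346 -1.336
v 3.478 0.757 -0.581
v 2.331 1.381 -1.586
v 3.638 0.792 -0.832
v 2.508 1.526 -1.78
v 3.815 0.937 -1.025
v 2.671 1.755 -1.883
v 3.978 1.166 -1.128
v 2.791 2.029 -1.878
v 4.098 1.44 -1.123
v 0.708 -0.795 -2.697
v 1.207 -0.749 -1.998
v -0.168 -2.425 -1.963
v 0.924 -0.553 -1.9
v 0.603 -0.399 -1.941
v 0.301 -0.313 -2.112
v 0.069 -0.311 -2.384
v -0.052 -0.393 -2.71
v -0.042 -0.544 -3.034
v 0.097 -0.738 -3.3
v 0.342 -0.943 -3.461
v 0.651 -1.122 -3.49
v 0.969 -1.244 -3.382
v 1.242 -1.289 -3.156
v 1.423 -1.248 -2.85
v 1.48 -1.129 -2.517
v 1.403 -0.952 -2.216
f 2 1 5
f 2 5 3
f 3 5 6
f 3 6 4
f 5 1 7
f 5 7 6
f 6 7 8
f 6 8 4
f 7 1 9
f 7 9 8
f 8 9 10
f 8 10 4
f 9 1 11
f 9 11 10
f 10 11 12
f 10 12 4
f 11 1 13
f 11 13 12
f 12 13 14
f 12 14 4
f 13 1 15
f 13 15 14
f 14 15 16
f 14 16 4
f 15 1 17
f 15 17 16
f 16 17 18
f 16 18 4
f 17 1 19
f 17 19 18
f 18 19 20
f 18 20 4
f 19 1 21
f 19 21 20
f 20 21 22
f 20 22 4
f 21 1 23
f 21 23 22
f 22 23 24
f 22 24 4
f 23 1 25
f 23 25 24
f 24 25 26
f 24 26 4
f 25 1 27
f 25 27 26
f 26 27 28
f 26 28 4
f 27 1 29
f 27 29 28
f 28 29 30
f 28 30 4
f 29 1 31
f 29 31 30
f 30 31 32
f 30 32 4
f 31 1 2
f 31 2 32
f 32 2 3
f 32 3 4
f 34 33 36
f 34 36 35
f 36 33 37
f 36 37 35
f 37 33 38
f 37 38 35
f 38 33 39
f 38 39 35
f 39 33 40
f 39 40 35
f 40 33 41
f 40 41 35
f 41 33 42
f 41 42 35
f 42 33 43
f 42 43 35
f 43 33 44
f 43 44 35
f 44 33 45
f 44 45 35
f 45 33 46
f 45 46 35
f 46 33 47
f 46 47 35
f 47 33 48
f 47 48 35
f 48 33 49
f 48 49 35
f 49 33 34
f 49 34 35



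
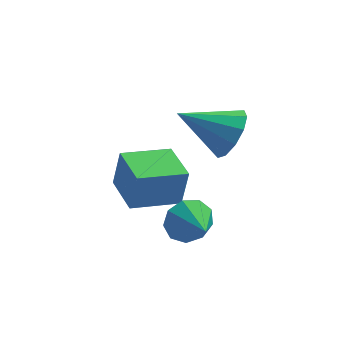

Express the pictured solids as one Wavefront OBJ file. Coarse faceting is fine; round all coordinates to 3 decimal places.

v 3.364 2.605 0.722
v 3.794 1.991 1.443
v 1.596 2.535 1.718
v 3.874 2.602 1.628
v 3.76 3.213 1.467
v 3.493 3.592 1.021
v 3.178 3.594 0.461
v 2.933 3.218 0.001
v 2.853 2.608 -0.184
v 2.968 1.997 -0.023
v 3.234 1.617 0.423
v 3.55 1.615 0.983
v 2.075 1.146 -2.621
v 2.551 1.064 -3.381
v 2.705 -0.026 -2.099
v 2.859 1.41 -2.975
v 2.801 1.633 -2.405
v 2.402 1.628 -1.935
v 1.851 1.398 -1.787
v 1.404 1.05 -2.029
v 1.272 0.747 -2.548
v 1.515 0.631 -3.102
v 2.02 0.756 -3.431
v -0.026 2.788 -3.528
v 0.227 2.867 -1.991
v -0.748 4.326 -3.488
v -0.495 4.405 -1.951
v 1.675 3.595 -3.849
v 1.928 3.674 -2.312
v 0.953 5.133 -3.809
v 1.206 5.212 -2.272
f 2 1 4
f 2 4 3
f 4 1 5
f 4 5 3
f 5 1 6
f 5 6 3
f 6 1 7
f 6 7 3
f 7 1 8
f 7 8 3
f 8 1 9
f 8 9 3
f 9 1 10
f 9 10 3
f 10 1 11
f 10 11 3
f 11 1 12
f 11 12 3
f 12 1 2
f 12 2 3
f 14 13 16
f 14 16 15
f 16 13 17
f 16 17 15
f 17 13 18
f 17 18 15
f 18 13 19
f 18 19 15
f 19 13 20
f 19 20 15
f 20 13 21
f 20 21 15
f 21 13 22
f 21 22 15
f 22 13 23
f 22 23 15
f 23 13 14
f 23 14 15
f 25 27 24
f 28 25 24
f 24 27 26
f 26 28 24
f 25 31 27
f 29 25 28
f 29 31 25
f 27 31 26
f 30 28 26
f 26 31 30
f 30 29 28
f 31 29 30



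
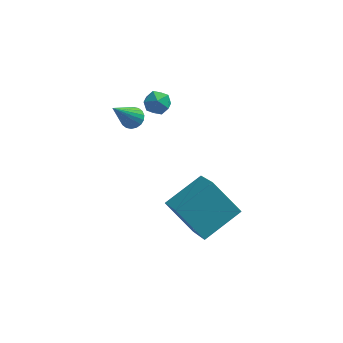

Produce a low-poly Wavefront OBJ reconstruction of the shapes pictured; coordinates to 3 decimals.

v -2.893 1.508 -2.702
v -2.382 1.518 -2.474
v -3.607 0.512 -1.058
v -2.484 1.729 -2.39
v -2.667 1.897 -2.368
v -2.895 1.987 -2.412
v -3.123 1.983 -2.513
v -3.305 1.885 -2.652
v -3.406 1.712 -2.801
v -3.405 1.499 -2.93
v -3.303 1.287 -3.013
v -3.12 1.12 -3.036
v -2.892 1.029 -2.992
v -2.664 1.033 -2.89
v -2.482 1.132 -2.751
v -2.381 1.305 -2.603
v -1.965 1.195 -0.405
v -1.647 1.572 -0.863
v -1.873 0.328 -1.057
v -1.555 0.705 -1.515
v -1.254 0.559 -0.931
v -1.311 1.095 -0.528
v -2.209 0.805 -1.392
v -2.266 1.341 -0.989
v -1.798 1.331 -1.472
v -1.208 1.18 -1.187
v -2.312 0.72 -0.733
v -1.722 0.569 -0.448
v 0.695 -4.955 -4.012
v -0.525 -4.358 -2.756
v 0.109 -3.356 -5.341
v -1.11 -2.758 -4.085
v 2.09 -3.782 -3.215
v 0.871 -3.184 -1.959
v 1.505 -2.182 -4.544
v 0.285 -1.585 -3.288
f 2 1 4
f 2 4 3
f 4 1 5
f 4 5 3
f 5 1 6
f 5 6 3
f 6 1 7
f 6 7 3
f 7 1 8
f 7 8 3
f 8 1 9
f 8 9 3
f 9 1 10
f 9 10 3
f 10 1 11
f 10 11 3
f 11 1 12
f 11 12 3
f 12 1 13
f 12 13 3
f 13 1 14
f 13 14 3
f 14 1 15
f 14 15 3
f 15 1 16
f 15 16 3
f 16 1 2
f 16 2 3
f 17 28 22
f 17 22 18
f 17 18 24
f 17 24 27
f 17 27 28
f 18 22 26
f 22 28 21
f 28 27 19
f 27 24 23
f 24 18 25
f 20 26 21
f 20 21 19
f 20 19 23
f 20 23 25
f 20 25 26
f 21 26 22
f 19 21 28
f 23 19 27
f 25 23 24
f 26 25 18
f 30 32 29
f 33 30 29
f 29 32 31
f 31 33 29
f 30 36 32
f 34 30 33
f 34 36 30
f 32 36 31
f 35 33 31
f 31 36 35
f 35 34 33
f 36 34 35



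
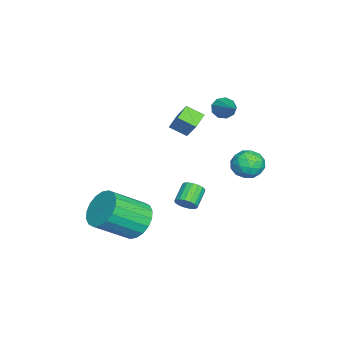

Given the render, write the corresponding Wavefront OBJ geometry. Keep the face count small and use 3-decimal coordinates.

v -2.131 3.459 -0.075
v -1.476 3.349 -0.591
v -2.244 2.111 0.071
v -1.589 2.001 -0.445
v -1.472 2.336 0.318
v -1.402 3.169 0.228
v -2.318 2.291 -0.748
v -2.248 3.124 -0.838
v -1.591 2.627 -1.006
v -1.068 2.654 -0.348
v -2.652 2.806 -0.172
v -2.129 2.833 0.486
v -1.794 3.523 -0.346
v -1.926 1.937 -0.174
v -1.858 2.134 0.274
v -1.472 2.069 -0.029
v -1.75 3.417 0.135
v -1.365 3.352 -0.168
v -1.363 2.756 0.366
v -2.355 2.108 -0.352
v -1.97 2.043 -0.655
v -2.248 3.391 -0.491
v -1.862 3.326 -0.794
v -2.357 2.704 -0.886
v -1.476 3.033 -0.893
v -1.543 2.241 -0.807
v -1.971 2.411 -0.985
v -1.93 2.901 -1.038
v -1.169 3.049 -0.506
v -1.235 2.257 -0.42
v -1.167 2.454 0.028
v -1.126 2.944 -0.025
v -1.237 2.625 -0.75
v -2.485 3.203 -0.1
v -2.551 2.411 -0.014
v -2.594 2.516 -0.495
v -2.553 3.006 -0.548
v -2.177 3.219 0.287
v -2.244 2.427 0.373
v -1.79 2.559 0.518
v -1.749 3.049 0.465
v -2.483 2.835 0.23
v -2.651 -0.615 2.138
v -1.95 -0.084 3.189
v -2.596 0.216 1.681
v -1.896 0.747 2.732
v -1.904 -0.867 1.768
v -1.204 -0.336 2.819
v -1.85 -0.036 1.311
v -1.149 0.495 2.362
v 1.717 -1.62 -2.179
v 2.065 -2.113 -3.014
v 2.932 -3.532 -1.815
v 2.583 -3.04 -0.981
v 2.407 -1.823 -2.917
v 3.273 -3.242 -1.718
v 2.611 -1.492 -2.674
v 3.478 -2.912 -1.475
v 2.639 -1.187 -2.333
v 3.505 -2.607 -1.134
v 2.484 -0.968 -1.961
v 3.35 -2.387 -0.762
v 2.177 -0.878 -1.633
v 3.043 -2.297 -0.434
v 1.779 -0.935 -1.413
v 2.645 -2.354 -0.214
v 1.368 -1.128 -1.345
v 2.235 -2.547 -0.146
v 1.027 -1.418 -1.442
v 1.893 -2.837 -0.243
v 0.822 -1.748 -1.685
v 1.689 -3.168 -0.486
v 0.795 -2.053 -2.026
v 1.661 -3.473 -0.827
v 0.95 -2.273 -2.398
v 1.816 -3.692 -1.199
v 1.257 -2.363 -2.726
v 2.123 -3.782 -1.527
v 1.655 -2.306 -2.946
v 2.521 -3.725 -1.747
v 0.984 0.408 -1.347
v 1.288 0.652 -0.974
v 0.421 0.856 -0.4
v 0.116 0.612 -0.773
v 1.225 0.843 -1.137
v 0.358 1.047 -0.563
v 1.107 0.934 -1.348
v 0.24 1.138 -0.774
v 0.961 0.904 -1.559
v 0.093 1.108 -0.985
v 0.819 0.761 -1.721
v -0.048 0.965 -1.147
v 0.716 0.537 -1.798
v -0.152 0.741 -1.224
v 0.674 0.283 -1.771
v -0.194 0.488 -1.197
v 0.703 0.058 -1.647
v -0.165 0.263 -1.073
v 0.796 -0.087 -1.455
v -0.072 0.118 -0.881
v 0.932 -0.118 -1.238
v 0.065 0.086 -0.664
v 1.08 -0.03 -1.045
v 0.213 0.175 -0.471
v 1.206 0.16 -0.922
v 0.339 0.364 -0.348
v 1.281 0.406 -0.896
v 0.414 0.61 -0.322
v -1.439 1.674 3.518
v -1.093 1.467 3.087
v -0.021 2.366 4.322
v -1.222 1.838 2.995
v -1.452 2.133 3.147
v -1.676 2.213 3.473
v -1.789 2.041 3.82
v -1.738 1.698 4.026
v -1.547 1.343 3.995
v -1.306 1.144 3.74
v -1.127 1.193 3.382
f 1 38 17
f 38 12 41
f 17 41 6
f 38 41 17
f 1 17 13
f 17 6 18
f 13 18 2
f 17 18 13
f 1 13 22
f 13 2 23
f 22 23 8
f 13 23 22
f 1 22 34
f 22 8 37
f 34 37 11
f 22 37 34
f 1 34 38
f 34 11 42
f 38 42 12
f 34 42 38
f 2 18 29
f 18 6 32
f 29 32 10
f 18 32 29
f 6 41 19
f 41 12 40
f 19 40 5
f 41 40 19
f 12 42 39
f 42 11 35
f 39 35 3
f 42 35 39
f 11 37 36
f 37 8 24
f 36 24 7
f 37 24 36
f 8 23 28
f 23 2 25
f 28 25 9
f 23 25 28
f 4 30 16
f 30 10 31
f 16 31 5
f 30 31 16
f 4 16 14
f 16 5 15
f 14 15 3
f 16 15 14
f 4 14 21
f 14 3 20
f 21 20 7
f 14 20 21
f 4 21 26
f 21 7 27
f 26 27 9
f 21 27 26
f 4 26 30
f 26 9 33
f 30 33 10
f 26 33 30
f 5 31 19
f 31 10 32
f 19 32 6
f 31 32 19
f 3 15 39
f 15 5 40
f 39 40 12
f 15 40 39
f 7 20 36
f 20 3 35
f 36 35 11
f 20 35 36
f 9 27 28
f 27 7 24
f 28 24 8
f 27 24 28
f 10 33 29
f 33 9 25
f 29 25 2
f 33 25 29
f 44 46 43
f 47 44 43
f 43 46 45
f 45 47 43
f 44 50 46
f 48 44 47
f 48 50 44
f 46 50 45
f 49 47 45
f 45 50 49
f 49 48 47
f 50 48 49
f 52 51 55
f 52 55 53
f 53 55 56
f 53 56 54
f 55 51 57
f 55 57 56
f 56 57 58
f 56 58 54
f 57 51 59
f 57 59 58
f 58 59 60
f 58 60 54
f 59 51 61
f 59 61 60
f 60 61 62
f 60 62 54
f 61 51 63
f 61 63 62
f 62 63 64
f 62 64 54
f 63 51 65
f 63 65 64
f 64 65 66
f 64 66 54
f 65 51 67
f 65 67 66
f 66 67 68
f 66 68 54
f 67 51 69
f 67 69 68
f 68 69 70
f 68 70 54
f 69 51 71
f 69 71 70
f 70 71 72
f 70 72 54
f 71 51 73
f 71 73 72
f 72 73 74
f 72 74 54
f 73 51 75
f 73 75 74
f 74 75 76
f 74 76 54
f 75 51 77
f 75 77 76
f 76 77 78
f 76 78 54
f 77 51 79
f 77 79 78
f 78 79 80
f 78 80 54
f 79 51 52
f 79 52 80
f 80 52 53
f 80 53 54
f 82 81 85
f 82 85 83
f 83 85 86
f 83 86 84
f 85 81 87
f 85 87 86
f 86 87 88
f 86 88 84
f 87 81 89
f 87 89 88
f 88 89 90
f 88 90 84
f 89 81 91
f 89 91 90
f 90 91 92
f 90 92 84
f 91 81 93
f 91 93 92
f 92 93 94
f 92 94 84
f 93 81 95
f 93 95 94
f 94 95 96
f 94 96 84
f 95 81 97
f 95 97 96
f 96 97 98
f 96 98 84
f 97 81 99
f 97 99 98
f 98 99 100
f 98 100 84
f 99 81 101
f 99 101 100
f 100 101 102
f 100 102 84
f 101 81 103
f 101 103 102
f 102 103 104
f 102 104 84
f 103 81 105
f 103 105 104
f 104 105 106
f 104 106 84
f 105 81 107
f 105 107 106
f 106 107 108
f 106 108 84
f 107 81 82
f 107 82 108
f 108 82 83
f 108 83 84
f 110 109 112
f 110 112 111
f 112 109 113
f 112 113 111
f 113 109 114
f 113 114 111
f 114 109 115
f 114 115 111
f 115 109 116
f 115 116 111
f 116 109 117
f 116 117 111
f 117 109 118
f 117 118 111
f 118 109 119
f 118 119 111
f 119 109 110
f 119 110 111



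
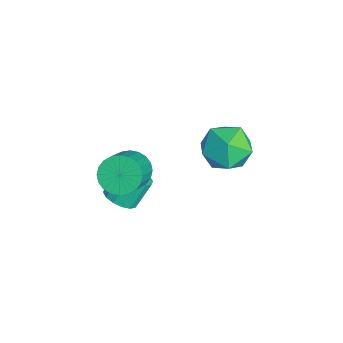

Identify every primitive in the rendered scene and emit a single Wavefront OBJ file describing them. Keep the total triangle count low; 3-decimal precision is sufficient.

v -2.167 -2.752 2.447
v -1.527 -2.528 1.87
v -0.194 -3.123 3.117
v -0.833 -3.348 3.693
v -1.563 -2.233 2.049
v -0.23 -2.828 3.296
v -1.691 -2.017 2.289
v -0.358 -2.612 3.536
v -1.892 -1.913 2.553
v -0.558 -2.508 3.8
v -2.134 -1.937 2.801
v -0.8 -2.532 4.048
v -2.381 -2.085 2.995
v -1.048 -2.68 4.241
v -2.596 -2.335 3.105
v -1.262 -2.93 4.352
v -2.745 -2.648 3.115
v -1.412 -3.243 4.362
v -2.806 -2.977 3.023
v -1.473 -3.572 4.27
v -2.77 -3.272 2.844
v -1.437 -3.867 4.091
v -2.642 -3.488 2.604
v -1.309 -4.083 3.851
v -2.442 -3.592 2.34
v -1.108 -4.187 3.587
v -2.2 -3.568 2.092
v -0.866 -4.163 3.339
v -1.952 -3.42 1.899
v -0.619 -4.015 3.145
v -1.738 -3.17 1.788
v -0.404 -3.765 3.035
v -1.588 -2.857 1.778
v -0.255 -3.452 3.025
v -3.932 2.401 1.53
v -3.029 1.921 0.845
v -3.951 0.759 2.655
v -3.048 0.279 1.97
v -2.82 1.24 2.704
v -2.808 2.255 2.009
v -4.172 0.425 1.491
v -4.16 1.44 0.796
v -3.177 0.7 0.822
v -2.342 1.204 1.571
v -4.638 1.476 1.929
v -3.803 1.98 2.678
v -2.583 -3.123 0.107
v -2.031 -3.478 0.49
v -2.346 -2.772 1.597
v -2.897 -2.417 1.213
v -1.859 -3.16 0.336
v -2.174 -2.454 1.443
v -1.881 -2.832 0.12
v -2.196 -2.125 1.227
v -2.091 -2.581 -0.099
v -2.406 -1.875 1.008
v -2.433 -2.476 -0.263
v -2.747 -1.77 0.843
v -2.814 -2.545 -0.328
v -3.129 -1.838 0.778
v -3.134 -2.768 -0.277
v -3.449 -2.062 0.83
v -3.306 -3.086 -0.123
v -3.621 -2.38 0.984
v -3.284 -3.415 0.093
v -3.599 -2.708 1.2
v -3.074 -3.665 0.312
v -3.389 -2.959 1.419
v -2.733 -3.77 0.477
v -3.047 -3.064 1.583
v -2.351 -3.702 0.542
v -2.666 -2.995 1.648
f 2 1 5
f 2 5 3
f 3 5 6
f 3 6 4
f 5 1 7
f 5 7 6
f 6 7 8
f 6 8 4
f 7 1 9
f 7 9 8
f 8 9 10
f 8 10 4
f 9 1 11
f 9 11 10
f 10 11 12
f 10 12 4
f 11 1 13
f 11 13 12
f 12 13 14
f 12 14 4
f 13 1 15
f 13 15 14
f 14 15 16
f 14 16 4
f 15 1 17
f 15 17 16
f 16 17 18
f 16 18 4
f 17 1 19
f 17 19 18
f 18 19 20
f 18 20 4
f 19 1 21
f 19 21 20
f 20 21 22
f 20 22 4
f 21 1 23
f 21 23 22
f 22 23 24
f 22 24 4
f 23 1 25
f 23 25 24
f 24 25 26
f 24 26 4
f 25 1 27
f 25 27 26
f 26 27 28
f 26 28 4
f 27 1 29
f 27 29 28
f 28 29 30
f 28 30 4
f 29 1 31
f 29 31 30
f 30 31 32
f 30 32 4
f 31 1 33
f 31 33 32
f 32 33 34
f 32 34 4
f 33 1 2
f 33 2 34
f 34 2 3
f 34 3 4
f 35 46 40
f 35 40 36
f 35 36 42
f 35 42 45
f 35 45 46
f 36 40 44
f 40 46 39
f 46 45 37
f 45 42 41
f 42 36 43
f 38 44 39
f 38 39 37
f 38 37 41
f 38 41 43
f 38 43 44
f 39 44 40
f 37 39 46
f 41 37 45
f 43 41 42
f 44 43 36
f 48 47 51
f 48 51 49
f 49 51 52
f 49 52 50
f 51 47 53
f 51 53 52
f 52 53 54
f 52 54 50
f 53 47 55
f 53 55 54
f 54 55 56
f 54 56 50
f 55 47 57
f 55 57 56
f 56 57 58
f 56 58 50
f 57 47 59
f 57 59 58
f 58 59 60
f 58 60 50
f 59 47 61
f 59 61 60
f 60 61 62
f 60 62 50
f 61 47 63
f 61 63 62
f 62 63 64
f 62 64 50
f 63 47 65
f 63 65 64
f 64 65 66
f 64 66 50
f 65 47 67
f 65 67 66
f 66 67 68
f 66 68 50
f 67 47 69
f 67 69 68
f 68 69 70
f 68 70 50
f 69 47 71
f 69 71 70
f 70 71 72
f 70 72 50
f 71 47 48
f 71 48 72
f 72 48 49
f 72 49 50



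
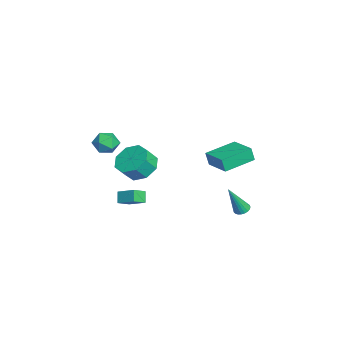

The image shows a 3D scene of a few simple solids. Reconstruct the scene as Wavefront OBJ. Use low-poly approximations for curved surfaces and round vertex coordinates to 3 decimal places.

v 2.705 -1.875 1.349
v 3.464 -2.341 0.703
v 3.853 -2.931 1.585
v 3.095 -2.465 2.231
v 3.737 -1.629 1.058
v 4.127 -2.218 1.94
v 3.406 -1.061 1.584
v 3.796 -1.65 2.466
v 2.664 -0.97 1.972
v 3.054 -1.559 2.854
v 1.947 -1.409 1.995
v 2.336 -1.999 2.877
v 1.673 -2.122 1.64
v 2.063 -2.711 2.522
v 2.004 -2.69 1.114
v 2.394 -3.279 1.996
v 2.746 -2.781 0.726
v 3.136 -3.37 1.608
v -1.068 -3.157 -2.981
v -0.361 -2.228 -2.431
v -1.607 -2.47 -3.448
v -0.899 -1.541 -2.898
v -0.541 -3.179 -3.622
v 0.167 -2.25 -3.072
v -1.079 -2.492 -4.089
v -0.372 -1.563 -3.539
v -3.903 2.377 -2.501
v -3.97 2.16 -1.558
v -4.94 4.205 -2.154
v -5.008 3.988 -1.212
v -2.292 3.232 -2.188
v -2.36 3.015 -1.246
v -3.33 5.06 -1.842
v -3.397 4.843 -0.899
v 3.088 3.742 -2.071
v 3.496 4.044 -2.022
v 3.472 2.918 -0.189
v 3.342 4.164 -1.938
v 3.145 4.211 -1.877
v 2.937 4.176 -1.85
v 2.756 4.067 -1.861
v 2.632 3.901 -1.908
v 2.587 3.708 -1.984
v 2.629 3.521 -2.074
v 2.75 3.372 -2.164
v 2.93 3.287 -2.238
v 3.137 3.281 -2.283
v 3.336 3.354 -2.291
v 3.492 3.495 -2.261
v 3.578 3.678 -2.199
v 3.58 3.873 -2.114
v -3.749 -3.365 -0.377
v -2.932 -3.406 -0.737
v -3.288 -4.134 0.757
v -2.471 -4.175 0.397
v -2.786 -3.397 0.702
v -3.072 -2.921 0.001
v -3.148 -4.619 0.019
v -3.434 -4.143 -0.682
v -2.561 -4.181 -0.492
v -2.337 -3.425 -0.071
v -3.883 -4.115 0.091
v -3.659 -3.359 0.512
f 2 1 5
f 2 5 3
f 3 5 6
f 3 6 4
f 5 1 7
f 5 7 6
f 6 7 8
f 6 8 4
f 7 1 9
f 7 9 8
f 8 9 10
f 8 10 4
f 9 1 11
f 9 11 10
f 10 11 12
f 10 12 4
f 11 1 13
f 11 13 12
f 12 13 14
f 12 14 4
f 13 1 15
f 13 15 14
f 14 15 16
f 14 16 4
f 15 1 17
f 15 17 16
f 16 17 18
f 16 18 4
f 17 1 2
f 17 2 18
f 18 2 3
f 18 3 4
f 20 22 19
f 23 20 19
f 19 22 21
f 21 23 19
f 20 26 22
f 24 20 23
f 24 26 20
f 22 26 21
f 25 23 21
f 21 26 25
f 25 24 23
f 26 24 25
f 28 30 27
f 31 28 27
f 27 30 29
f 29 31 27
f 28 34 30
f 32 28 31
f 32 34 28
f 30 34 29
f 33 31 29
f 29 34 33
f 33 32 31
f 34 32 33
f 36 35 38
f 36 38 37
f 38 35 39
f 38 39 37
f 39 35 40
f 39 40 37
f 40 35 41
f 40 41 37
f 41 35 42
f 41 42 37
f 42 35 43
f 42 43 37
f 43 35 44
f 43 44 37
f 44 35 45
f 44 45 37
f 45 35 46
f 45 46 37
f 46 35 47
f 46 47 37
f 47 35 48
f 47 48 37
f 48 35 49
f 48 49 37
f 49 35 50
f 49 50 37
f 50 35 51
f 50 51 37
f 51 35 36
f 51 36 37
f 52 63 57
f 52 57 53
f 52 53 59
f 52 59 62
f 52 62 63
f 53 57 61
f 57 63 56
f 63 62 54
f 62 59 58
f 59 53 60
f 55 61 56
f 55 56 54
f 55 54 58
f 55 58 60
f 55 60 61
f 56 61 57
f 54 56 63
f 58 54 62
f 60 58 59
f 61 60 53



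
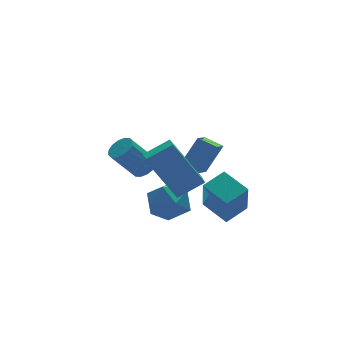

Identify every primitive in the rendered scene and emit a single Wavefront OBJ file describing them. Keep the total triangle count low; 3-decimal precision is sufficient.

v -3.294 3.483 -1.617
v -2.944 3.059 -1.309
v -3.956 3.194 0.025
v -4.306 3.617 -0.283
v -2.81 3.348 -1.237
v -3.822 3.482 0.098
v -2.806 3.673 -1.267
v -3.818 3.807 0.068
v -2.933 3.946 -1.39
v -3.945 4.081 -0.056
v -3.157 4.096 -1.575
v -4.168 4.23 -0.24
v -3.417 4.081 -1.77
v -4.429 4.216 -0.436
v -3.644 3.906 -1.925
v -4.656 4.041 -0.591
v -3.778 3.618 -1.998
v -4.79 3.752 -0.663
v -3.782 3.293 -1.968
v -4.794 3.427 -0.633
v -3.655 3.019 -1.844
v -4.667 3.154 -0.51
v -3.432 2.87 -1.66
v -4.443 3.004 -0.325
v -3.171 2.884 -1.464
v -4.183 3.019 -0.13
v -1.825 -1.391 -2.286
v -2.164 -2.151 -0.623
v -2.317 -0.213 -1.848
v -2.656 -0.973 -0.185
v -0.784 -1.087 -1.935
v -1.123 -1.847 -0.272
v -1.276 0.091 -1.497
v -1.615 -0.669 0.166
v -4.32 -2.337 0.397
v -5.205 -1.294 2.108
v -3.878 -0.996 -0.192
v -4.762 0.047 1.518
v -3.218 -2.427 1.022
v -4.102 -1.384 2.732
v -2.775 -1.086 0.432
v -3.66 -0.043 2.143
v -2.559 -0.367 0.15
v -3.081 0.277 0.415
v -1.934 0.356 -0.375
v -2.456 1 -0.11
v -1.744 -0.2 1.35
v -2.266 0.444 1.615
v -1.119 0.523 0.825
v -1.641 1.167 1.09
v -3.002 1.586 -1.566
v -2.439 1.147 -2.309
v -4.241 0.513 -1.871
v -3.678 0.074 -2.614
v -3.4 -0.032 -1.627
v -2.635 0.632 -1.439
v -4.045 1.028 -2.741
v -3.28 1.692 -2.553
v -3.084 0.803 -3.036
v -2.685 0.148 -2.347
v -3.995 1.512 -1.833
v -3.596 0.857 -1.144
f 2 1 5
f 2 5 3
f 3 5 6
f 3 6 4
f 5 1 7
f 5 7 6
f 6 7 8
f 6 8 4
f 7 1 9
f 7 9 8
f 8 9 10
f 8 10 4
f 9 1 11
f 9 11 10
f 10 11 12
f 10 12 4
f 11 1 13
f 11 13 12
f 12 13 14
f 12 14 4
f 13 1 15
f 13 15 14
f 14 15 16
f 14 16 4
f 15 1 17
f 15 17 16
f 16 17 18
f 16 18 4
f 17 1 19
f 17 19 18
f 18 19 20
f 18 20 4
f 19 1 21
f 19 21 20
f 20 21 22
f 20 22 4
f 21 1 23
f 21 23 22
f 22 23 24
f 22 24 4
f 23 1 25
f 23 25 24
f 24 25 26
f 24 26 4
f 25 1 2
f 25 2 26
f 26 2 3
f 26 3 4
f 28 30 27
f 31 28 27
f 27 30 29
f 29 31 27
f 28 34 30
f 32 28 31
f 32 34 28
f 30 34 29
f 33 31 29
f 29 34 33
f 33 32 31
f 34 32 33
f 36 38 35
f 39 36 35
f 35 38 37
f 37 39 35
f 36 42 38
f 40 36 39
f 40 42 36
f 38 42 37
f 41 39 37
f 37 42 41
f 41 40 39
f 42 40 41
f 44 46 43
f 47 44 43
f 43 46 45
f 45 47 43
f 44 50 46
f 48 44 47
f 48 50 44
f 46 50 45
f 49 47 45
f 45 50 49
f 49 48 47
f 50 48 49
f 51 62 56
f 51 56 52
f 51 52 58
f 51 58 61
f 51 61 62
f 52 56 60
f 56 62 55
f 62 61 53
f 61 58 57
f 58 52 59
f 54 60 55
f 54 55 53
f 54 53 57
f 54 57 59
f 54 59 60
f 55 60 56
f 53 55 62
f 57 53 61
f 59 57 58
f 60 59 52



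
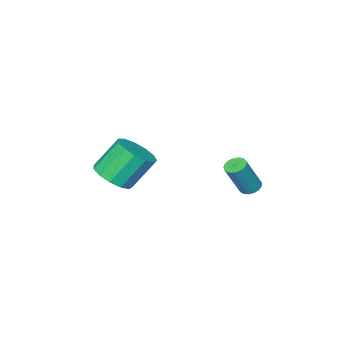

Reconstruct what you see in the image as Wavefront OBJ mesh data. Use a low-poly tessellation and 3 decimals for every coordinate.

v -1.795 2.122 -4.555
v -1.406 2.42 -4.73
v -0.596 2.295 -3.139
v -0.985 1.998 -2.965
v -1.568 2.583 -4.635
v -0.757 2.458 -3.044
v -1.782 2.641 -4.522
v -0.971 2.516 -2.931
v -1.999 2.58 -4.416
v -1.188 2.455 -2.825
v -2.169 2.414 -4.342
v -1.358 2.289 -2.751
v -2.254 2.182 -4.317
v -1.443 2.057 -2.726
v -2.233 1.935 -4.347
v -1.423 1.81 -2.756
v -2.113 1.732 -4.424
v -1.302 1.607 -2.833
v -1.919 1.618 -4.532
v -1.108 1.493 -2.941
v -1.698 1.62 -4.645
v -0.887 1.495 -3.054
v -1.498 1.737 -4.737
v -0.687 1.612 -3.146
v -1.367 1.942 -4.788
v -0.556 1.817 -3.197
v -1.334 2.188 -4.786
v -0.523 2.064 -3.195
v 3.878 -0.164 -2.688
v 4.708 -0.001 -2.193
v 3.773 0.467 -0.778
v 2.942 0.304 -1.272
v 4.576 0.476 -2.438
v 3.641 0.944 -1.022
v 4.223 0.75 -2.762
v 3.288 1.218 -1.347
v 3.76 0.734 -3.063
v 2.825 1.202 -1.647
v 3.334 0.432 -3.244
v 2.399 0.901 -1.829
v 3.081 -0.058 -3.249
v 2.146 0.41 -1.833
v 3.081 -0.583 -3.076
v 2.146 -0.115 -1.66
v 3.334 -0.974 -2.779
v 2.398 -0.506 -1.364
v 3.759 -1.108 -2.454
v 2.824 -0.64 -1.038
v 4.222 -0.943 -2.203
v 3.287 -0.475 -0.787
v 4.576 -0.53 -2.105
v 3.641 -0.062 -0.69
f 2 1 5
f 2 5 3
f 3 5 6
f 3 6 4
f 5 1 7
f 5 7 6
f 6 7 8
f 6 8 4
f 7 1 9
f 7 9 8
f 8 9 10
f 8 10 4
f 9 1 11
f 9 11 10
f 10 11 12
f 10 12 4
f 11 1 13
f 11 13 12
f 12 13 14
f 12 14 4
f 13 1 15
f 13 15 14
f 14 15 16
f 14 16 4
f 15 1 17
f 15 17 16
f 16 17 18
f 16 18 4
f 17 1 19
f 17 19 18
f 18 19 20
f 18 20 4
f 19 1 21
f 19 21 20
f 20 21 22
f 20 22 4
f 21 1 23
f 21 23 22
f 22 23 24
f 22 24 4
f 23 1 25
f 23 25 24
f 24 25 26
f 24 26 4
f 25 1 27
f 25 27 26
f 26 27 28
f 26 28 4
f 27 1 2
f 27 2 28
f 28 2 3
f 28 3 4
f 30 29 33
f 30 33 31
f 31 33 34
f 31 34 32
f 33 29 35
f 33 35 34
f 34 35 36
f 34 36 32
f 35 29 37
f 35 37 36
f 36 37 38
f 36 38 32
f 37 29 39
f 37 39 38
f 38 39 40
f 38 40 32
f 39 29 41
f 39 41 40
f 40 41 42
f 40 42 32
f 41 29 43
f 41 43 42
f 42 43 44
f 42 44 32
f 43 29 45
f 43 45 44
f 44 45 46
f 44 46 32
f 45 29 47
f 45 47 46
f 46 47 48
f 46 48 32
f 47 29 49
f 47 49 48
f 48 49 50
f 48 50 32
f 49 29 51
f 49 51 50
f 50 51 52
f 50 52 32
f 51 29 30
f 51 30 52
f 52 30 31
f 52 31 32



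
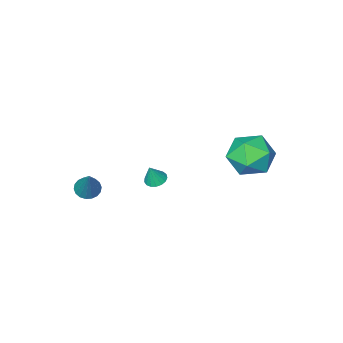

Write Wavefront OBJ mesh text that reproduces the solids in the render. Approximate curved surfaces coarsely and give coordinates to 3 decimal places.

v -3.302 4.079 3.053
v -2.485 4.671 3.81
v -1.855 2.729 2.55
v -1.038 3.321 3.307
v -2.01 2.686 3.801
v -2.904 3.52 4.112
v -1.436 3.88 2.248
v -2.33 4.714 2.559
v -1.332 4.549 3.313
v -1.687 3.811 4.273
v -2.653 3.589 2.087
v -3.008 2.851 3.047
v 1.374 1.26 1.485
v 1.887 1.275 1.287
v 1.746 1.3 2.455
v 1.819 1.528 1.303
v 1.648 1.721 1.361
v 1.415 1.807 1.447
v 1.172 1.769 1.541
v 0.976 1.614 1.623
v 0.871 1.378 1.673
v 0.881 1.115 1.68
v 1.004 0.885 1.642
v 1.212 0.741 1.568
v 1.457 0.717 1.475
v 1.683 0.816 1.385
v 1.838 1.018 1.317
v 3.707 -0.892 0.457
v 4.251 -0.705 0.177
v 4.253 0.192 2.243
v 4.069 -0.497 0.106
v 3.815 -0.368 0.106
v 3.54 -0.343 0.174
v 3.298 -0.426 0.299
v 3.137 -0.602 0.455
v 3.089 -0.835 0.611
v 3.163 -1.08 0.737
v 3.345 -1.287 0.807
v 3.599 -1.416 0.808
v 3.874 -1.442 0.739
v 4.116 -1.358 0.614
v 4.277 -1.182 0.459
v 4.325 -0.949 0.302
f 1 12 6
f 1 6 2
f 1 2 8
f 1 8 11
f 1 11 12
f 2 6 10
f 6 12 5
f 12 11 3
f 11 8 7
f 8 2 9
f 4 10 5
f 4 5 3
f 4 3 7
f 4 7 9
f 4 9 10
f 5 10 6
f 3 5 12
f 7 3 11
f 9 7 8
f 10 9 2
f 14 13 16
f 14 16 15
f 16 13 17
f 16 17 15
f 17 13 18
f 17 18 15
f 18 13 19
f 18 19 15
f 19 13 20
f 19 20 15
f 20 13 21
f 20 21 15
f 21 13 22
f 21 22 15
f 22 13 23
f 22 23 15
f 23 13 24
f 23 24 15
f 24 13 25
f 24 25 15
f 25 13 26
f 25 26 15
f 26 13 27
f 26 27 15
f 27 13 14
f 27 14 15
f 29 28 31
f 29 31 30
f 31 28 32
f 31 32 30
f 32 28 33
f 32 33 30
f 33 28 34
f 33 34 30
f 34 28 35
f 34 35 30
f 35 28 36
f 35 36 30
f 36 28 37
f 36 37 30
f 37 28 38
f 37 38 30
f 38 28 39
f 38 39 30
f 39 28 40
f 39 40 30
f 40 28 41
f 40 41 30
f 41 28 42
f 41 42 30
f 42 28 43
f 42 43 30
f 43 28 29
f 43 29 30



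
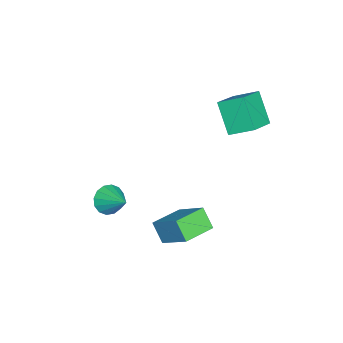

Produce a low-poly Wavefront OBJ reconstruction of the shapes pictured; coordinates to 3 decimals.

v 3.582 0.669 -3.661
v 3.101 0.083 -2.706
v 2.183 1.627 -3.779
v 1.702 1.041 -2.823
v 4.378 1.979 -2.457
v 3.897 1.393 -1.501
v 2.979 2.937 -2.574
v 2.498 2.351 -1.619
v 0.65 -2.67 -3.855
v 0.937 -2.341 -4.608
v 1.49 -1.59 -3.065
v 0.558 -2.114 -4.518
v 0.205 -2.035 -4.25
v -0.029 -2.127 -3.876
v -0.081 -2.364 -3.497
v 0.063 -2.684 -3.214
v 0.364 -2.999 -3.102
v 0.742 -3.227 -3.193
v 1.096 -3.305 -3.461
v 1.33 -3.213 -3.834
v 1.382 -2.976 -4.214
v 1.238 -2.657 -4.497
v -1.554 2.122 2.655
v -1.546 3.37 3.29
v -3.221 2.563 1.811
v -3.213 3.81 2.446
v -0.607 2.87 1.174
v -0.599 4.117 1.809
v -2.274 3.31 0.33
v -2.266 4.558 0.965
f 2 4 1
f 5 2 1
f 1 4 3
f 3 5 1
f 2 8 4
f 6 2 5
f 6 8 2
f 4 8 3
f 7 5 3
f 3 8 7
f 7 6 5
f 8 6 7
f 10 9 12
f 10 12 11
f 12 9 13
f 12 13 11
f 13 9 14
f 13 14 11
f 14 9 15
f 14 15 11
f 15 9 16
f 15 16 11
f 16 9 17
f 16 17 11
f 17 9 18
f 17 18 11
f 18 9 19
f 18 19 11
f 19 9 20
f 19 20 11
f 20 9 21
f 20 21 11
f 21 9 22
f 21 22 11
f 22 9 10
f 22 10 11
f 24 26 23
f 27 24 23
f 23 26 25
f 25 27 23
f 24 30 26
f 28 24 27
f 28 30 24
f 26 30 25
f 29 27 25
f 25 30 29
f 29 28 27
f 30 28 29

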